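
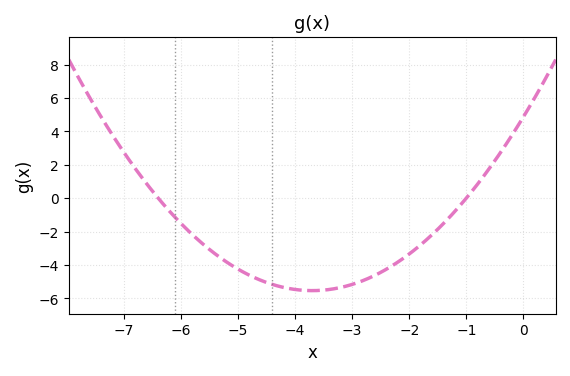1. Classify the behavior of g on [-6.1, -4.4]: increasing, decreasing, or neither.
decreasing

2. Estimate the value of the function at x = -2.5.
-4.45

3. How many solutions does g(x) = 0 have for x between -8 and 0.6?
2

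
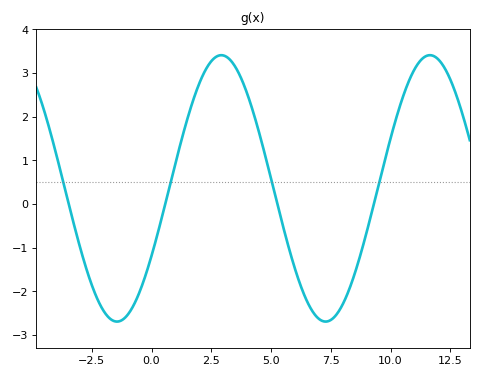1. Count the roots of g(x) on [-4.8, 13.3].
4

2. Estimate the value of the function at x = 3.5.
3.15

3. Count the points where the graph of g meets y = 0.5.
4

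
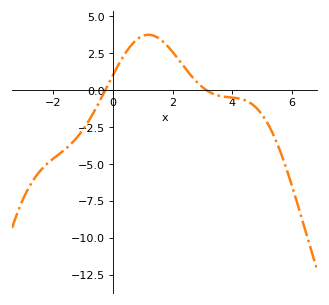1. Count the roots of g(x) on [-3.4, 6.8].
2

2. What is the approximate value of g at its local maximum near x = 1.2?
3.8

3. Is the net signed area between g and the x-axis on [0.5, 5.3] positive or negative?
positive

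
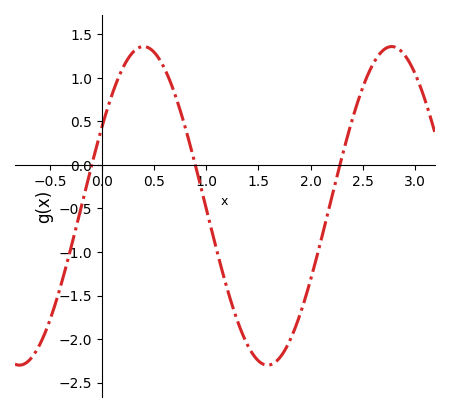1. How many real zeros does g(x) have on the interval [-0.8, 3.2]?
3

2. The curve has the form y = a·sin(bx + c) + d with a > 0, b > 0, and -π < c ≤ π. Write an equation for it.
y = 1.83sin(2.64x + 0.522) - 0.47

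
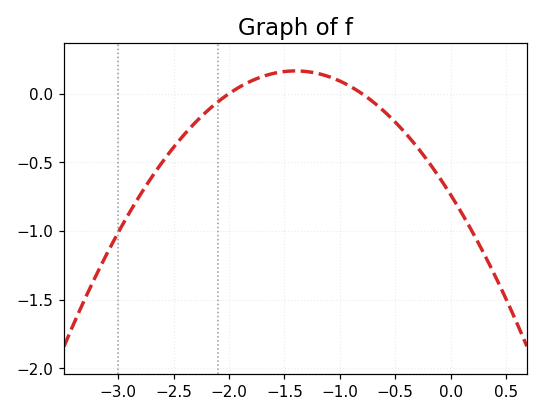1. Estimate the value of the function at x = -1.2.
0.15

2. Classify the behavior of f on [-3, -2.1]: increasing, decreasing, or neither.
increasing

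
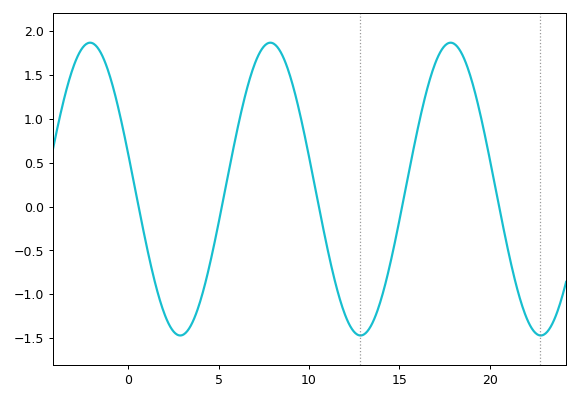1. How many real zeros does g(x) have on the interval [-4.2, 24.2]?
5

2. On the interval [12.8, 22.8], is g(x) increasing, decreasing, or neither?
neither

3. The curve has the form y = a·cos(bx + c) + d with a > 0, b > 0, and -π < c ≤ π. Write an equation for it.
y = 1.67cos(0.63x + 1.33) + 0.2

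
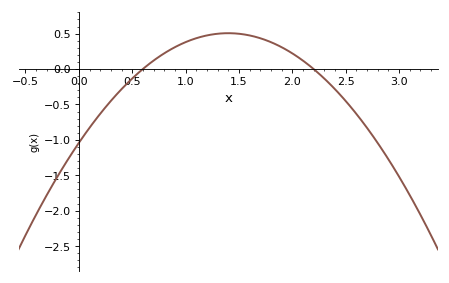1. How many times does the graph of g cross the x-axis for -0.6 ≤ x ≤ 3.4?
2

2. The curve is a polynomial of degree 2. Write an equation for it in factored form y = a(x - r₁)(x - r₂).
y = -0.79(x - 0.6)(x - 2.2)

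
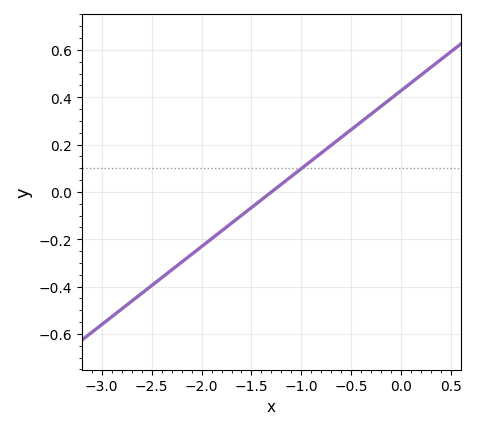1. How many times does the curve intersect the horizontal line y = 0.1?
1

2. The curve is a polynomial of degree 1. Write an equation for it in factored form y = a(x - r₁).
y = 0.33(x + 1.3)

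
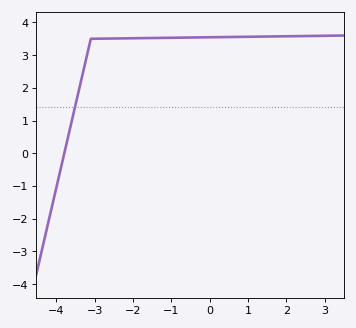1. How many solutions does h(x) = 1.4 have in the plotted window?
1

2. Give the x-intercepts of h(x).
-3.8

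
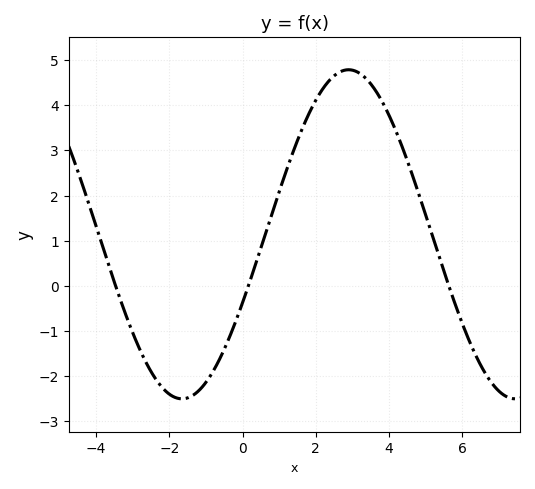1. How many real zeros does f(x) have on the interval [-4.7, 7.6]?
3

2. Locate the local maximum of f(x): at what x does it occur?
2.9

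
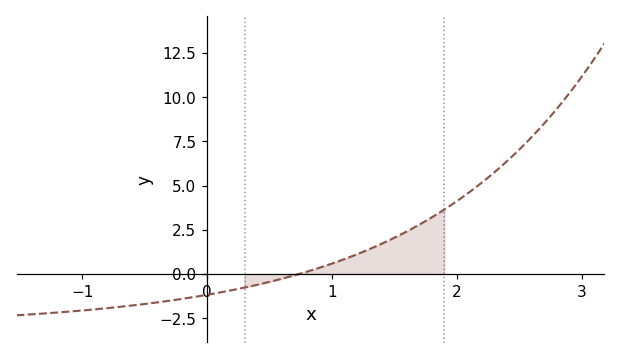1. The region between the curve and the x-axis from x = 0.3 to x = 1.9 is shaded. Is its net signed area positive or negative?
positive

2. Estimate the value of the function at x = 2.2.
5.16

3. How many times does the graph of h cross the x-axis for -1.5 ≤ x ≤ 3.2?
1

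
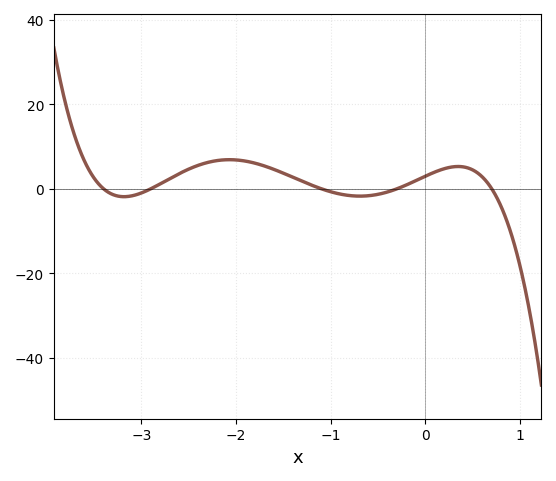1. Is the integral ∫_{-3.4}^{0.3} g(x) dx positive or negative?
positive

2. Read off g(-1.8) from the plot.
6.05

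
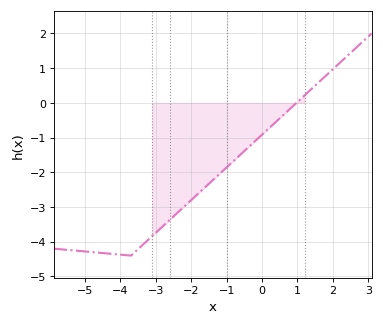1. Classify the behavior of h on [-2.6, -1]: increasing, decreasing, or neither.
increasing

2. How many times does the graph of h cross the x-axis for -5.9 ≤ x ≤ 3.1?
1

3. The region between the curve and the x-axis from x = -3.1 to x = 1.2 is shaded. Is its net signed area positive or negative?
negative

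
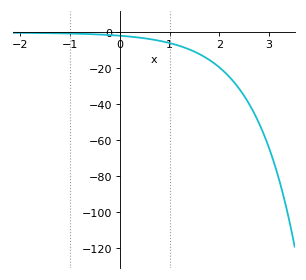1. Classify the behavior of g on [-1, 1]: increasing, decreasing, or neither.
decreasing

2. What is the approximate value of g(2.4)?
-32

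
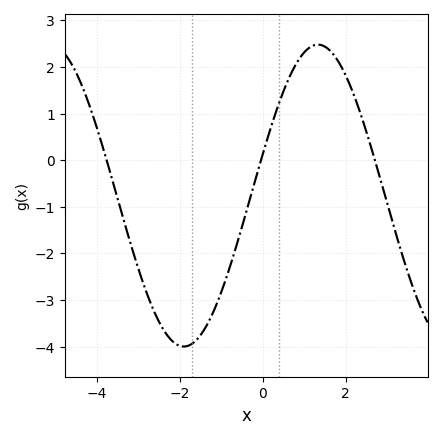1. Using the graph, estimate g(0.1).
0.435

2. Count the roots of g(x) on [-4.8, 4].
3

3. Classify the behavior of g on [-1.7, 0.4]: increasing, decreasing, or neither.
increasing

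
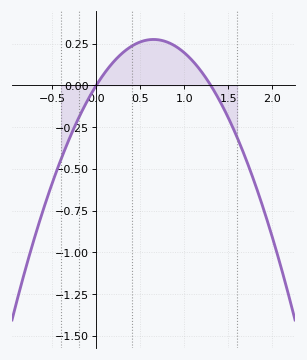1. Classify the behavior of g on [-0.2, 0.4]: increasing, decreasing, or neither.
increasing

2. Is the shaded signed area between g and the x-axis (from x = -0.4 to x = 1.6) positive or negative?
positive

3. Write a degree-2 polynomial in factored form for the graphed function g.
y = -0.65(x - 0)(x - 1.3)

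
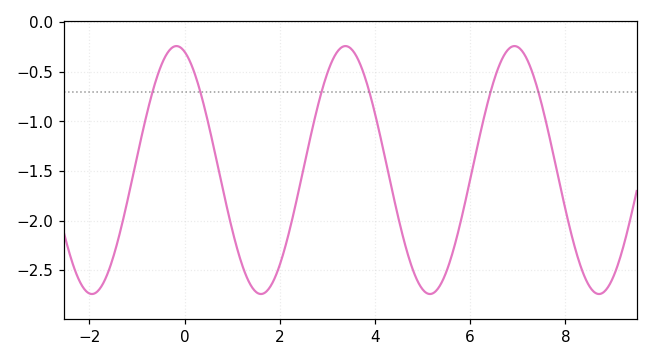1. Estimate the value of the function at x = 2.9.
-0.664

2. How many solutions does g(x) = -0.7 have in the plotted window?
6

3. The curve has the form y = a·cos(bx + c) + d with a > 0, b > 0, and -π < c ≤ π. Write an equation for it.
y = 1.25cos(1.77x + 0.302) - 1.49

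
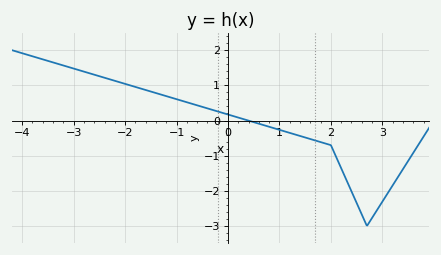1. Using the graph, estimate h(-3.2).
1.6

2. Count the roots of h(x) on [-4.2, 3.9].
1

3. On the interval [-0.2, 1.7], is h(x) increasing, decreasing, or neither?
decreasing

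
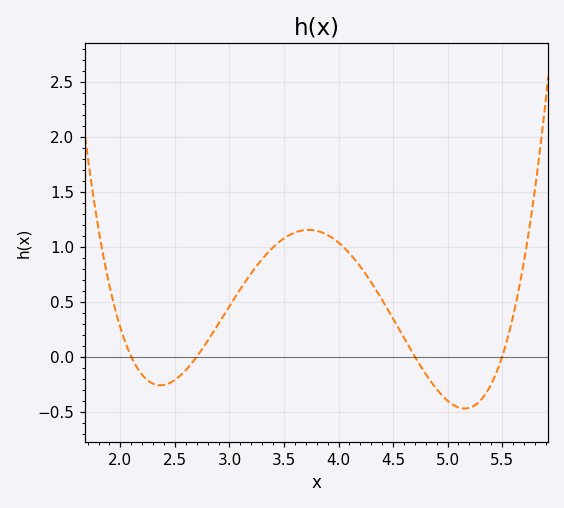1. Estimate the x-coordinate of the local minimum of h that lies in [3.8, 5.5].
5.2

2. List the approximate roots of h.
2.1, 2.7, 4.7, 5.5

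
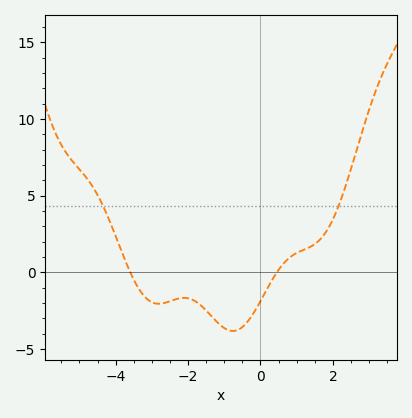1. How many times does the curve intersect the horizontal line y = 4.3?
2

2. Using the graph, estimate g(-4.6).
5.5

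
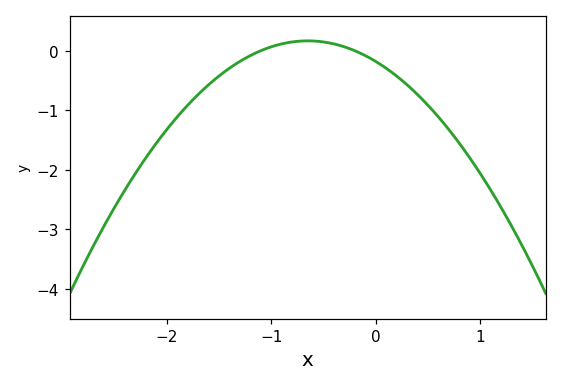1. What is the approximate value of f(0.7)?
-1.3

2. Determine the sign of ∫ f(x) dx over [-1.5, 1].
negative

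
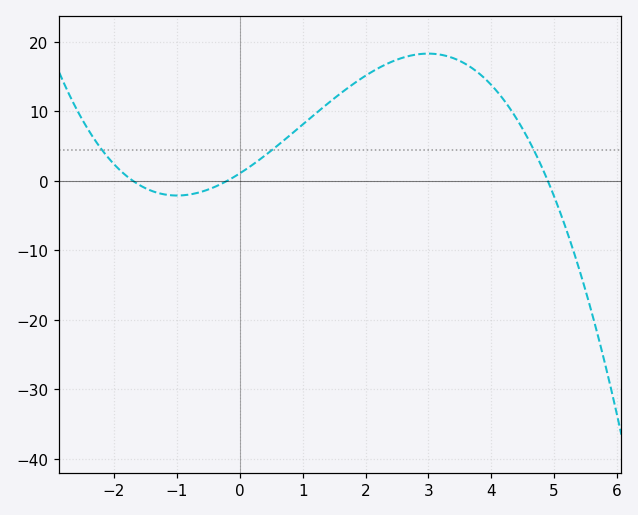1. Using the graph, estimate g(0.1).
2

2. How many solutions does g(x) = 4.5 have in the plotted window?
3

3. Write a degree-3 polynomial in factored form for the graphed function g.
y = -0.64(x + 1.7)(x + 0.2)(x - 4.9)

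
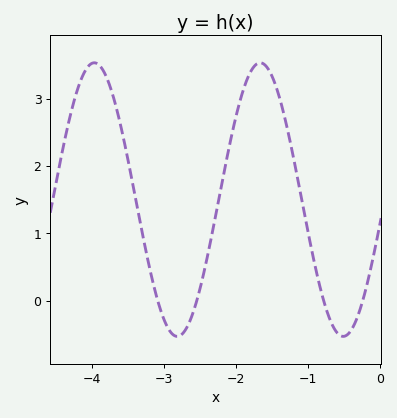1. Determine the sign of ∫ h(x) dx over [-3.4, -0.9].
positive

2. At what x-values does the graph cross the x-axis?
-3.08, -2.54, -0.781, -0.239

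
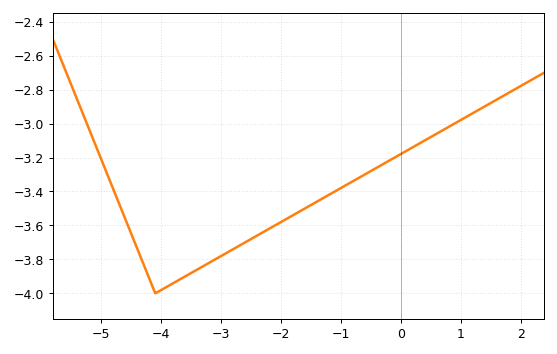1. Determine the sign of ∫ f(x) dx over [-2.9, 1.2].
negative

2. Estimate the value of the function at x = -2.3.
-3.64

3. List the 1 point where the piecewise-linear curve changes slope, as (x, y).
(-4.1, -4)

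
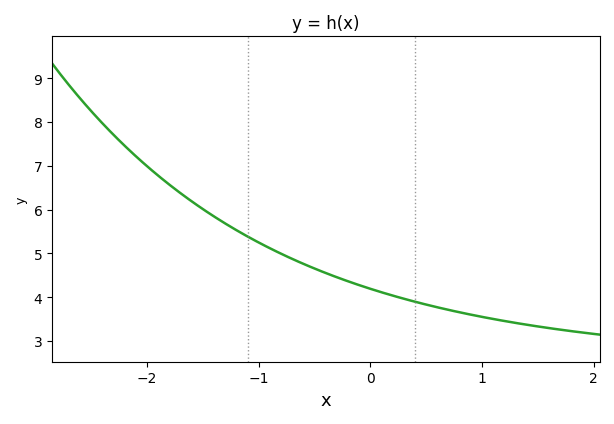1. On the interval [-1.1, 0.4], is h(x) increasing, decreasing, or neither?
decreasing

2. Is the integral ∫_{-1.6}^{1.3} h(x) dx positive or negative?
positive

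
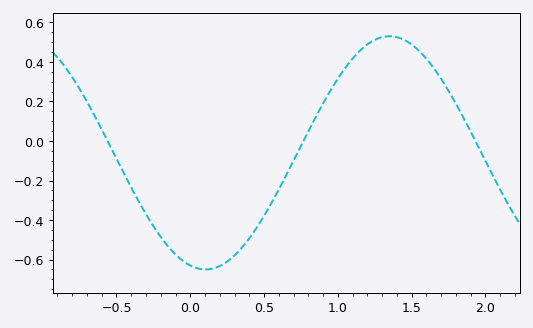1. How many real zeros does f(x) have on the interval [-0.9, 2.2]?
3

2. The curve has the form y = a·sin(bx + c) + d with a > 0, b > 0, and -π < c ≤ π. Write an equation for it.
y = 0.59sin(2.5x - 1.8) - 0.06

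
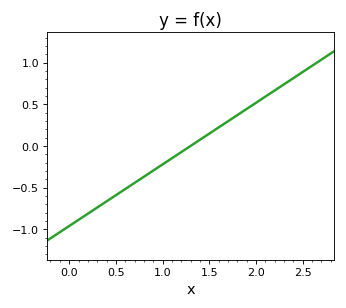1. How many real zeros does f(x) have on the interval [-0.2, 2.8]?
1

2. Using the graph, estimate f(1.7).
0.3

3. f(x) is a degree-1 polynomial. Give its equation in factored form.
y = 0.74(x - 1.3)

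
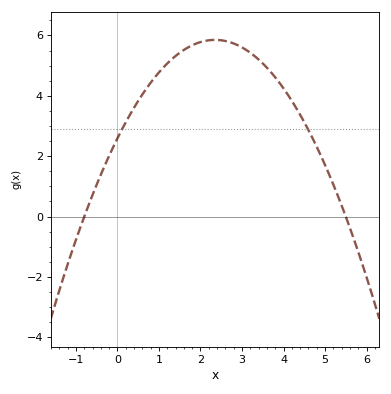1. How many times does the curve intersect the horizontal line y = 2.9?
2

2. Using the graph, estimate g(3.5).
5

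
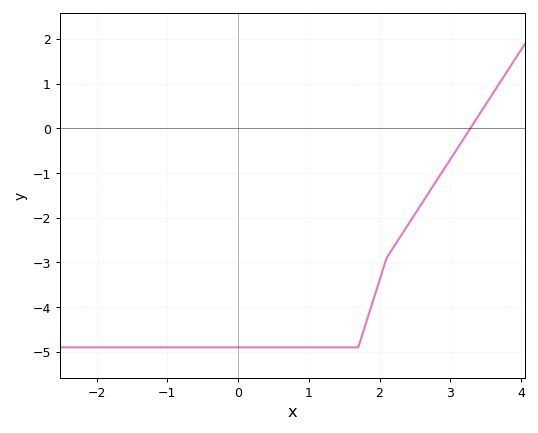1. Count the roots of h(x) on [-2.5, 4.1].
1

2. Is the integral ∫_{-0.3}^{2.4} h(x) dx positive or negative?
negative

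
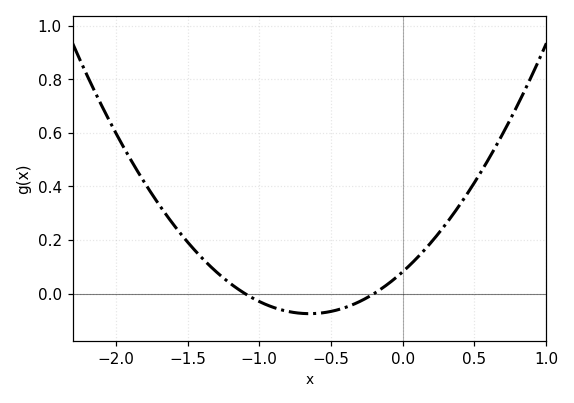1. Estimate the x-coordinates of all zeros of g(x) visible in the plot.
-1.1, -0.2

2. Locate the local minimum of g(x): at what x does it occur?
-0.65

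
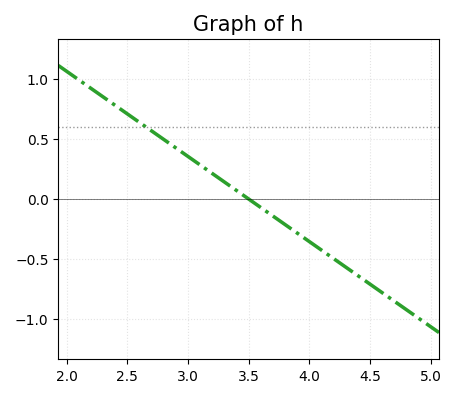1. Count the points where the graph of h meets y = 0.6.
1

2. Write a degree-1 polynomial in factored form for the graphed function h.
y = -0.71(x - 3.5)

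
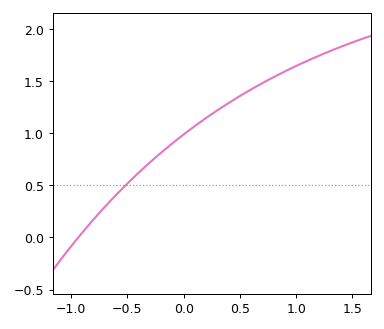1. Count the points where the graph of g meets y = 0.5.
1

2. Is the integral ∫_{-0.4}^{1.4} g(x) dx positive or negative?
positive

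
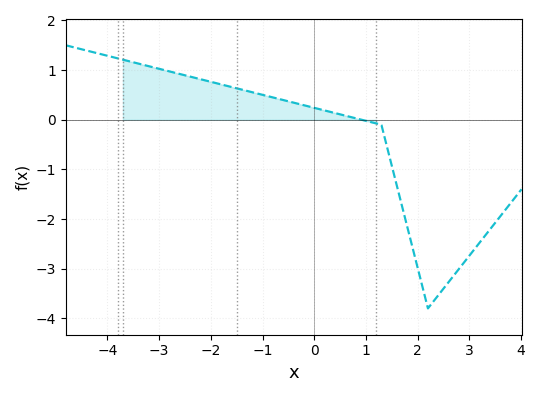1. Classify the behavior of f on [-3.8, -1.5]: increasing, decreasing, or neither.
decreasing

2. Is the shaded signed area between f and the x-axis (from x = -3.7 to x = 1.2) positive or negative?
positive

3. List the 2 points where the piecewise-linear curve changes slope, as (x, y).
(1.3, -0.1); (2.2, -3.8)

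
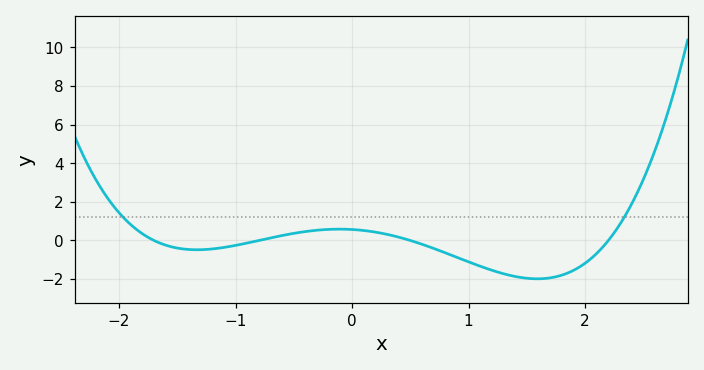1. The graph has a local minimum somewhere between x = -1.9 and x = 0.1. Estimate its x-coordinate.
-1.3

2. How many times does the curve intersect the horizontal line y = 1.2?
2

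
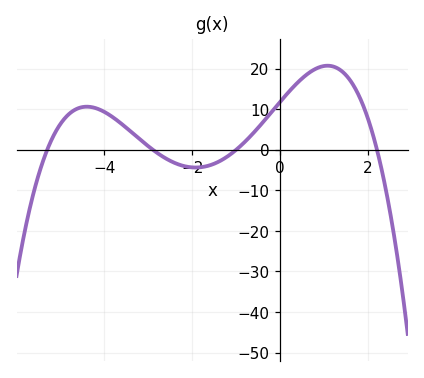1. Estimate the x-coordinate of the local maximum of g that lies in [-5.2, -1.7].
-4.4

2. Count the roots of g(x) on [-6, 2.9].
4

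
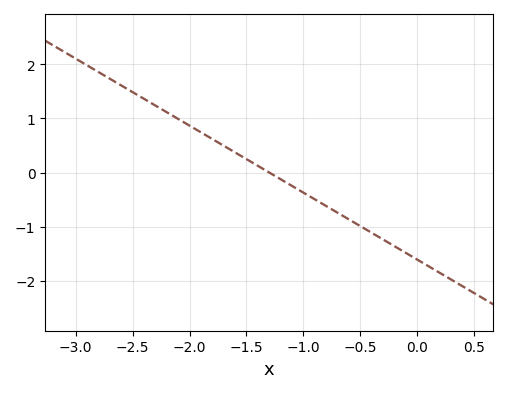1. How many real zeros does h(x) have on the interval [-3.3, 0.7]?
1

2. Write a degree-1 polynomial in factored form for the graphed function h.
y = -1.24(x + 1.3)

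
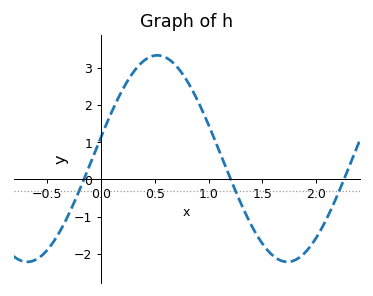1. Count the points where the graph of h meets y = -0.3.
3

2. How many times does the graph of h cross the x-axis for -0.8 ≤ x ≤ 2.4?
3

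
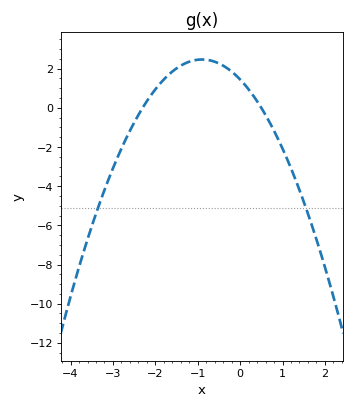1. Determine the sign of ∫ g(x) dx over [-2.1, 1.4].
positive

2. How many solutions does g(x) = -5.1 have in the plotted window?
2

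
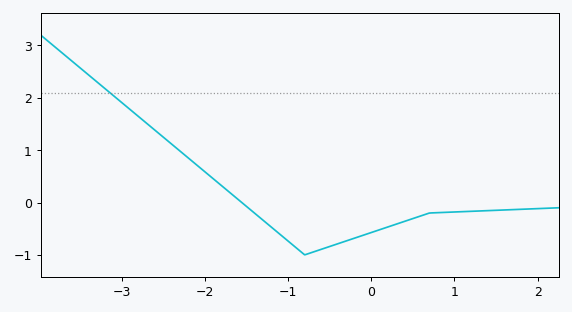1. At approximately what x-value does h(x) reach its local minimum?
-0.8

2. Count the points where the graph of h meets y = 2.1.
1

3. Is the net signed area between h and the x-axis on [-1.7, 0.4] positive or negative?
negative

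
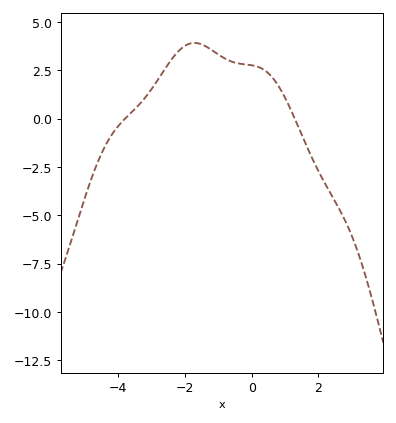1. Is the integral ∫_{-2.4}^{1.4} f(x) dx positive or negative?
positive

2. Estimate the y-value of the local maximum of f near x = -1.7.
4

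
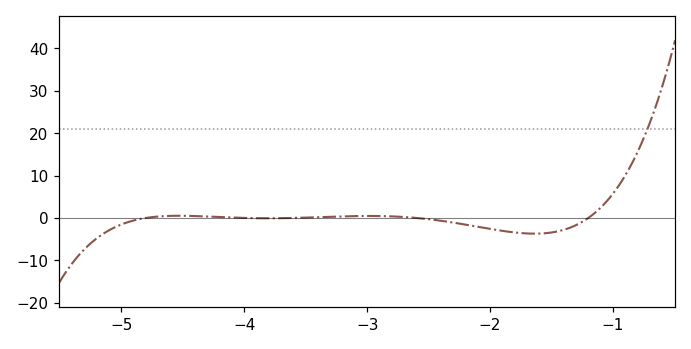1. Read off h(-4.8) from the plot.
0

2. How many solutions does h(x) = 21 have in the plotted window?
1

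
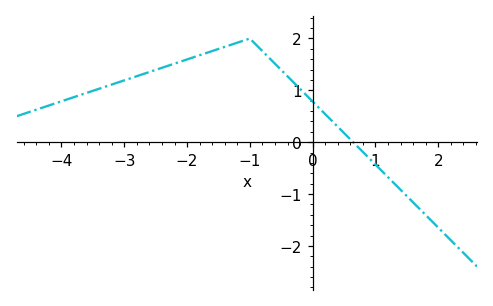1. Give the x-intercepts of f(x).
0.6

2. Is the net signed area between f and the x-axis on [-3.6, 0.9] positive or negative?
positive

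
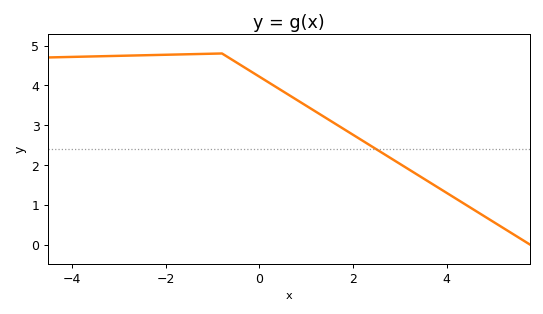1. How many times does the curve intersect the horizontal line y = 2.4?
1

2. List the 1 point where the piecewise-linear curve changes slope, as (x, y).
(-0.8, 4.8)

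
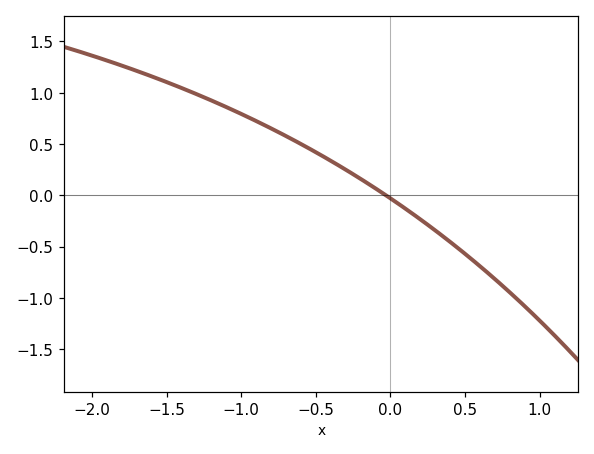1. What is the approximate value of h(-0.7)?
0.577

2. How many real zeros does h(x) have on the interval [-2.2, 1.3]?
1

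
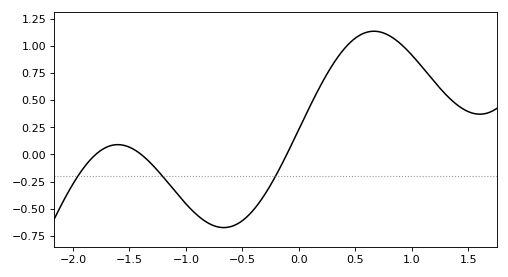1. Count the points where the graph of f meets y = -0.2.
3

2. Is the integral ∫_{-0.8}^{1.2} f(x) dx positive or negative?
positive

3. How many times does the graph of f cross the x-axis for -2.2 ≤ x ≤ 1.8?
3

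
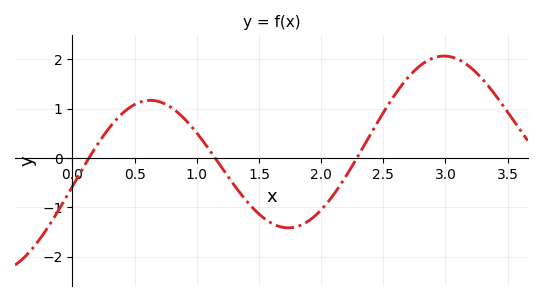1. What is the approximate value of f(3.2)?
1.8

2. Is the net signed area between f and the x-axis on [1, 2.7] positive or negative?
negative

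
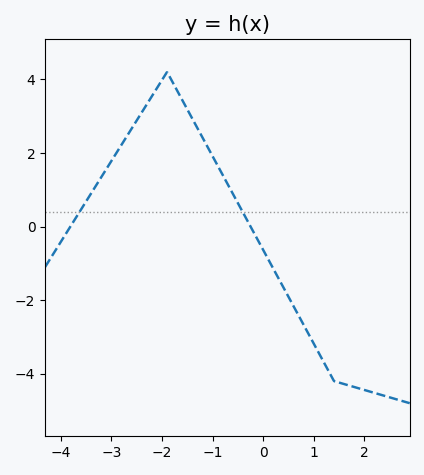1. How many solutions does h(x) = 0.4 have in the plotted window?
2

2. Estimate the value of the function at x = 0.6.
-2.2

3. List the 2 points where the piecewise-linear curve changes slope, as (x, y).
(-1.9, 4.2); (1.4, -4.2)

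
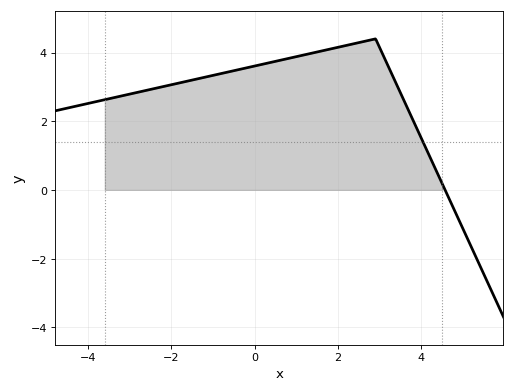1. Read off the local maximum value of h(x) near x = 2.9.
4.4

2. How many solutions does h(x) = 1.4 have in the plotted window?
1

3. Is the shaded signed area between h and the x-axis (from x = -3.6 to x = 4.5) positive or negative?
positive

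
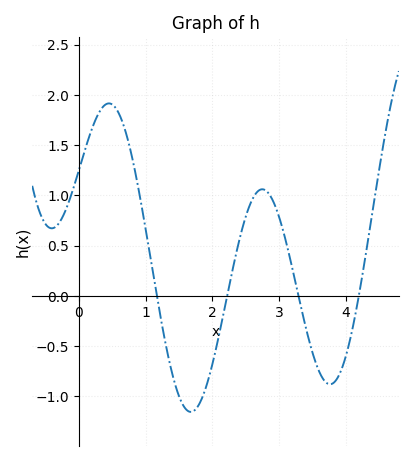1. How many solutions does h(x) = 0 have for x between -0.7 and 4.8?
4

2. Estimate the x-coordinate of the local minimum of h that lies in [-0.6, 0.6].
-0.406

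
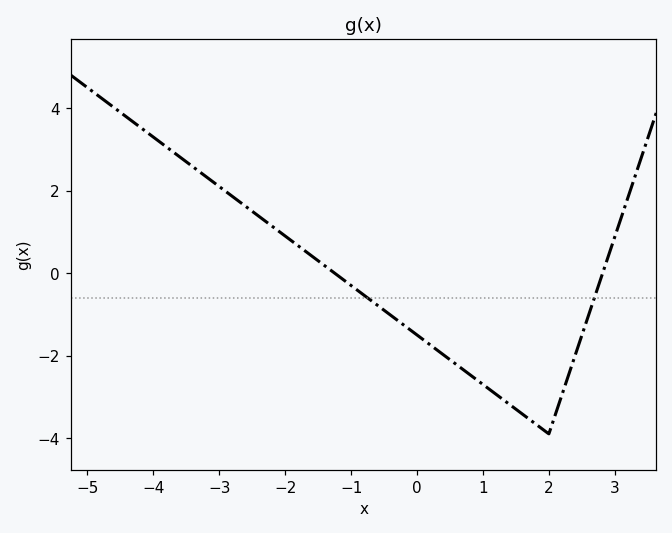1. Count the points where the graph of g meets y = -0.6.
2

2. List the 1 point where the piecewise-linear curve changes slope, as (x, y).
(2, -3.9)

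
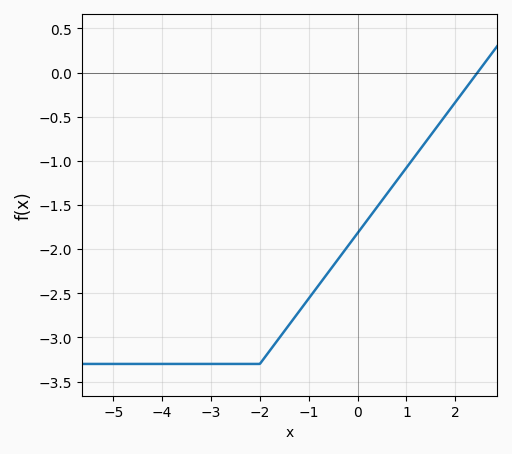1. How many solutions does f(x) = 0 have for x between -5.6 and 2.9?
1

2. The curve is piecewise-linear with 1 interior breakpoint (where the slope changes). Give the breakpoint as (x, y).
(-2, -3.3)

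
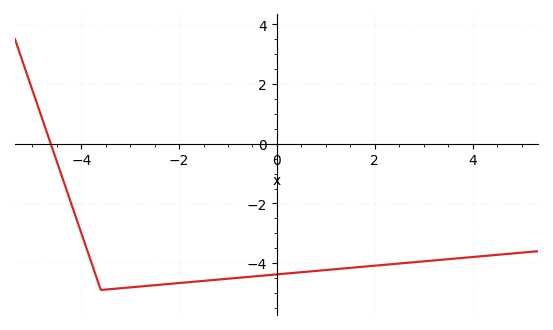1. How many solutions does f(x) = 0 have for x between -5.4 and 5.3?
1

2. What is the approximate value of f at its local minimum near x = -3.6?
-4.9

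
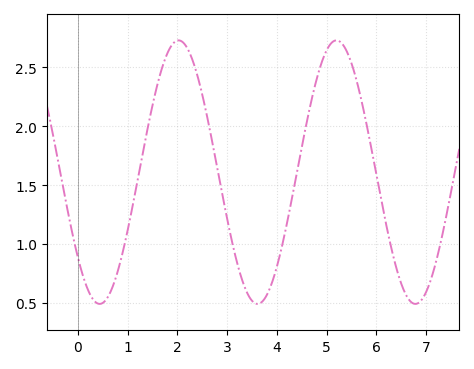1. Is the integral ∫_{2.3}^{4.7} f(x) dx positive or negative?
positive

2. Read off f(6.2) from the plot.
1.16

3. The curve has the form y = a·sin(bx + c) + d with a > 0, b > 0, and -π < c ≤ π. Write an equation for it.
y = 1.12sin(1.98x - 2.44) + 1.61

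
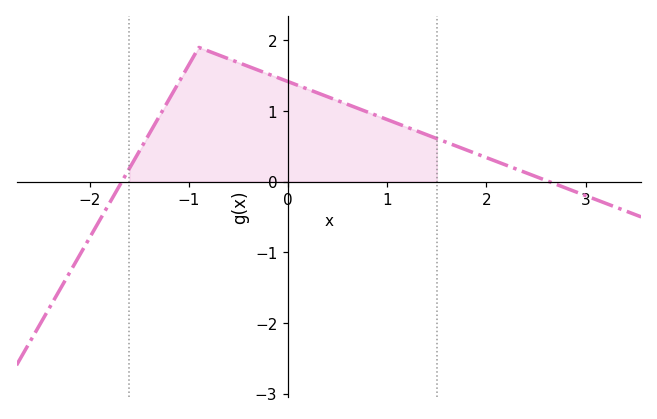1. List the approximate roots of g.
-1.7, 2.6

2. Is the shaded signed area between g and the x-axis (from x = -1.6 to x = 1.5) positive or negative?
positive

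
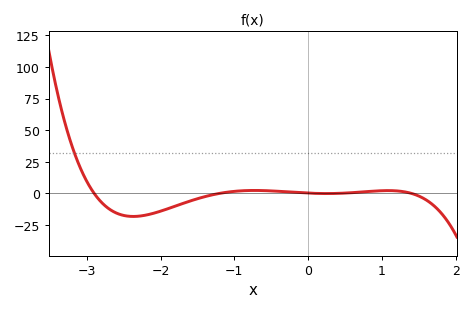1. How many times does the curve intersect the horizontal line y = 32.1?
1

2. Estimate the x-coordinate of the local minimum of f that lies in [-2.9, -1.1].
-2.37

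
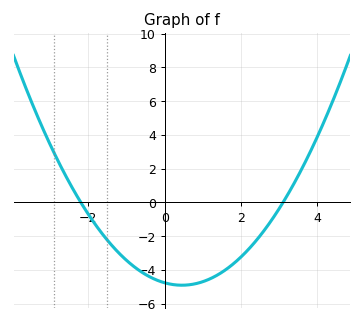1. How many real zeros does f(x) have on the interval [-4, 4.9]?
2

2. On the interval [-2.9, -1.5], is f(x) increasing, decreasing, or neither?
decreasing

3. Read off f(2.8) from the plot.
-1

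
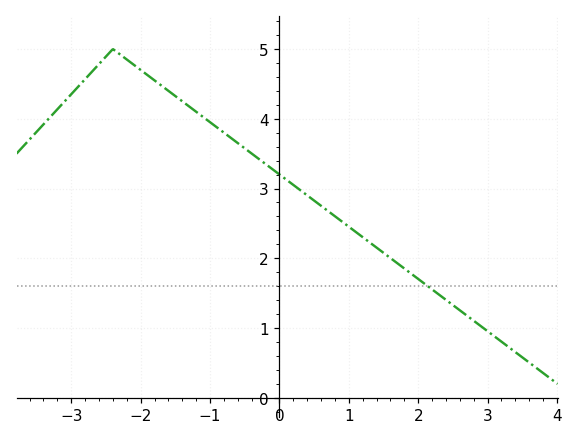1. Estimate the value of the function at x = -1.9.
4.6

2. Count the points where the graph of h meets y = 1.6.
1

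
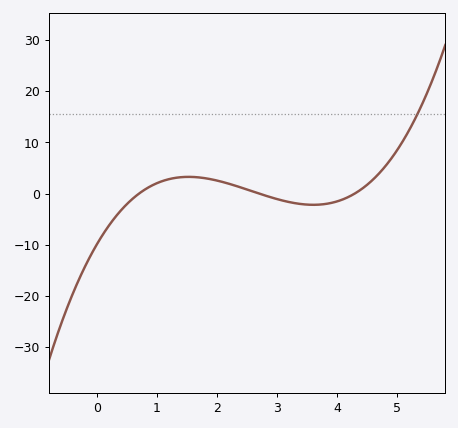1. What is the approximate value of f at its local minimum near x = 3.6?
-2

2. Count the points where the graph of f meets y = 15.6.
1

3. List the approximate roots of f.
0.7, 2.7, 4.3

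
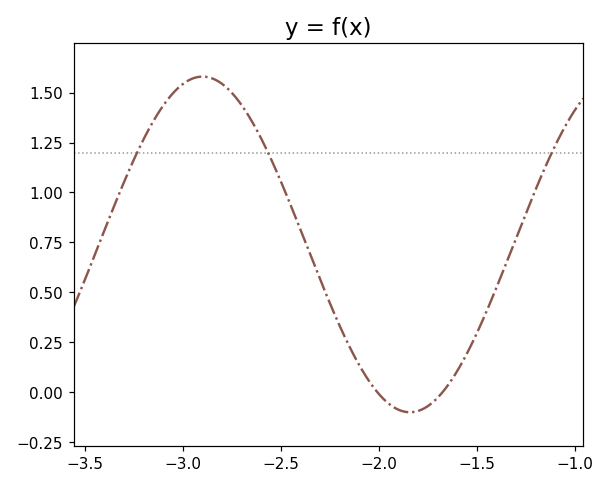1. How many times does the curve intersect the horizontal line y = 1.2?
3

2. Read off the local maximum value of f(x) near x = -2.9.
1.58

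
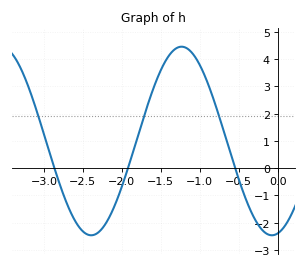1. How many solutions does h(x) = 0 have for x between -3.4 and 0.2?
3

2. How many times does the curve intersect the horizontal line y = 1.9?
3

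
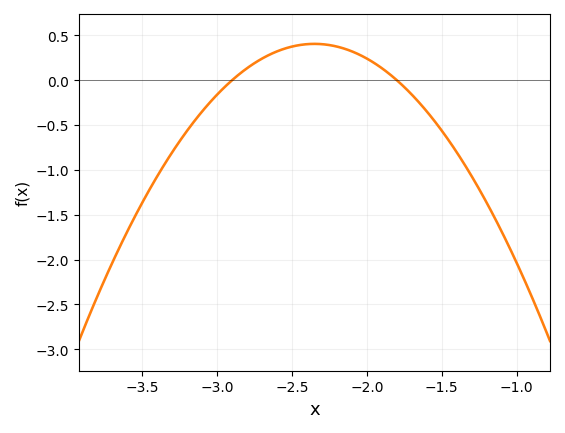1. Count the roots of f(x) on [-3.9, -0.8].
2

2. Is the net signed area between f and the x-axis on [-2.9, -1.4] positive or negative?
positive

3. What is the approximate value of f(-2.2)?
0.4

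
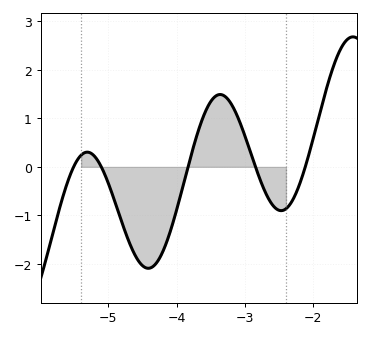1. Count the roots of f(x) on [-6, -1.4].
5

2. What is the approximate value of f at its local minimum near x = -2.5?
-0.9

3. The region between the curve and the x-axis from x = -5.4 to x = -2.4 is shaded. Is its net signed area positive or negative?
negative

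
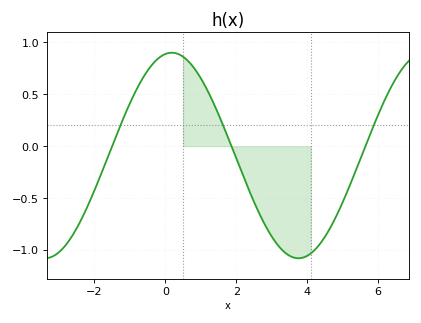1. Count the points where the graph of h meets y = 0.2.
3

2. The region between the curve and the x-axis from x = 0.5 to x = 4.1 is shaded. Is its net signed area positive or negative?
negative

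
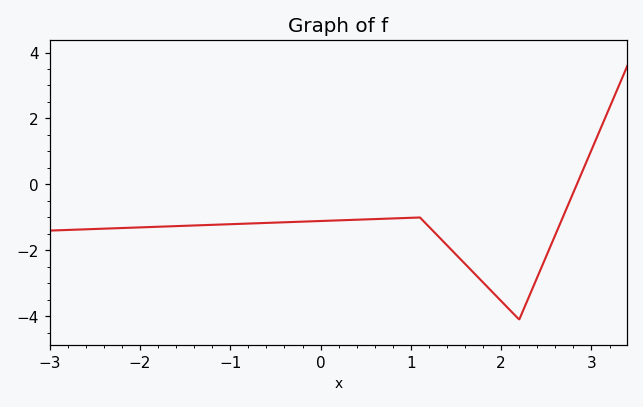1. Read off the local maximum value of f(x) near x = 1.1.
-1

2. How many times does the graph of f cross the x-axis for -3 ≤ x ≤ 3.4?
1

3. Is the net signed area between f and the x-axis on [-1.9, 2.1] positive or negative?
negative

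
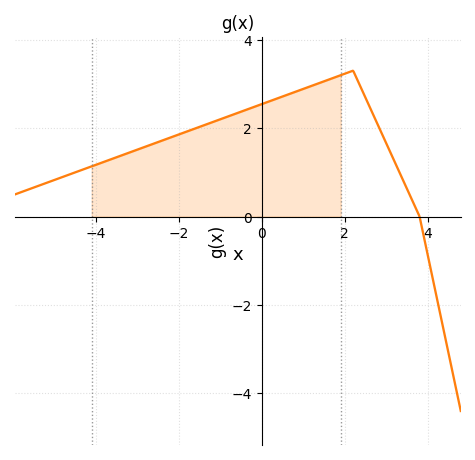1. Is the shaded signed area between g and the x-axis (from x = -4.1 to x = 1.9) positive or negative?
positive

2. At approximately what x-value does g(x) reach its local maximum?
2.2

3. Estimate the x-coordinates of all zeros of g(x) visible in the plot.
3.8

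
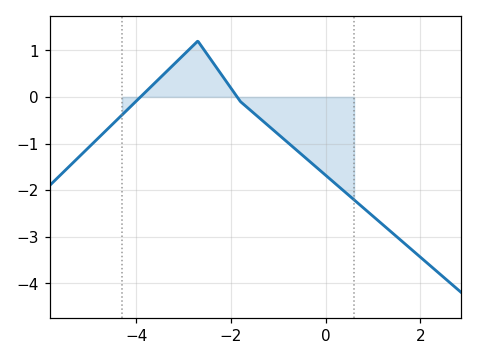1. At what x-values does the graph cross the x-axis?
-3.91, -1.87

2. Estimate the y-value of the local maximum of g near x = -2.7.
1.2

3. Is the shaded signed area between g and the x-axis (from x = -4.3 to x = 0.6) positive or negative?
negative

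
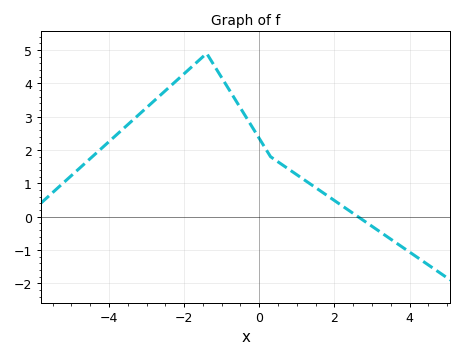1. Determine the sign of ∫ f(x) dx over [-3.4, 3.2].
positive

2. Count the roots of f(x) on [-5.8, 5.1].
1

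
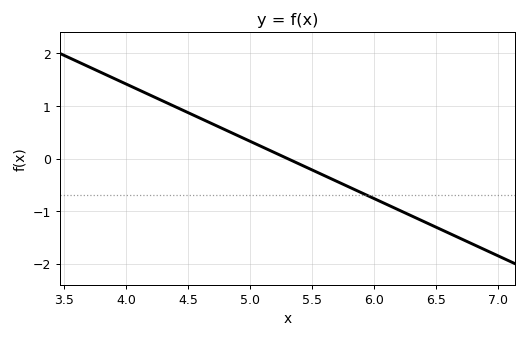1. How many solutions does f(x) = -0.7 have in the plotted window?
1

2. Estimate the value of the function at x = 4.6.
0.763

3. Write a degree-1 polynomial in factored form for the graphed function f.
y = -1.09(x - 5.3)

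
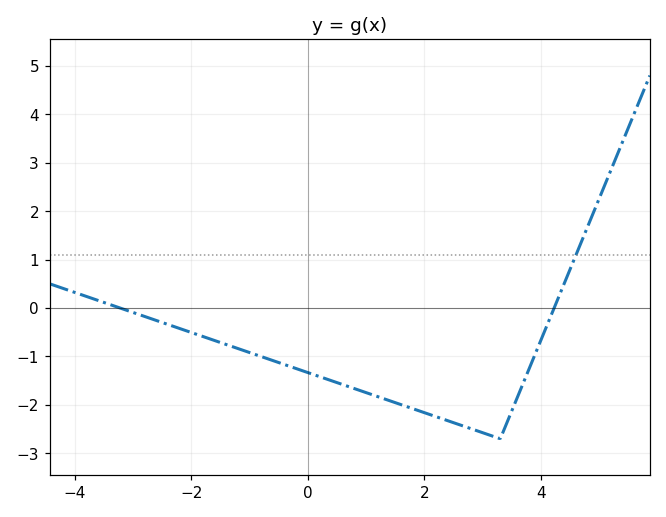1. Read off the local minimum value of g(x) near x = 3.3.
-2.7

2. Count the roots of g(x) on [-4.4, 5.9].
2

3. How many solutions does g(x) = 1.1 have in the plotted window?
1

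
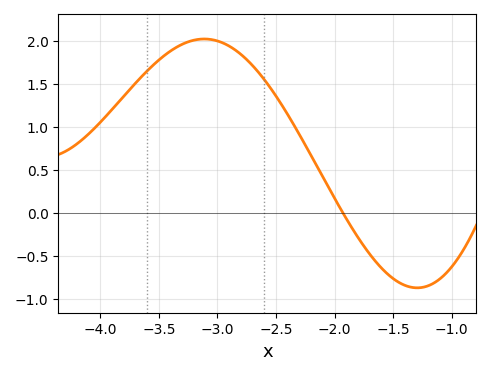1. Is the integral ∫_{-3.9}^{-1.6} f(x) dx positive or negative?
positive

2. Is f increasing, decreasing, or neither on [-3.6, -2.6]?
neither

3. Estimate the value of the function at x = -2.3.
0.908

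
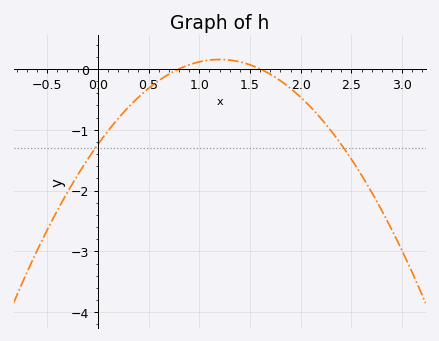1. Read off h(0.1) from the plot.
-1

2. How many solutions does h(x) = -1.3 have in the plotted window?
2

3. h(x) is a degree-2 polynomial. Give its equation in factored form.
y = -0.97(x - 0.8)(x - 1.6)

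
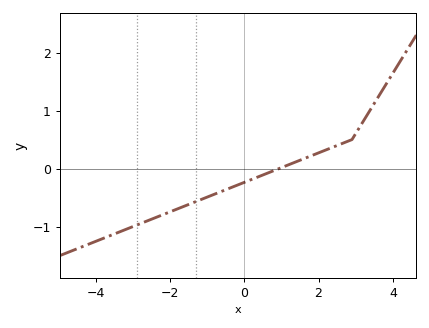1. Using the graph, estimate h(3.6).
1.23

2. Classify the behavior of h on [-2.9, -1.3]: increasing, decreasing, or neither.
increasing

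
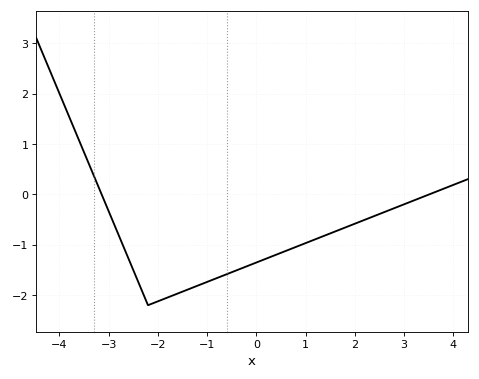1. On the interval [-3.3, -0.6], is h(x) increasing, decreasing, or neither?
neither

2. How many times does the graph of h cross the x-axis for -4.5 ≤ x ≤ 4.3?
2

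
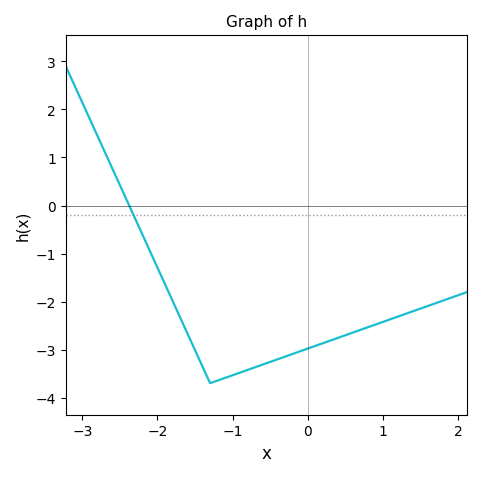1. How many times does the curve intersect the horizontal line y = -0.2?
1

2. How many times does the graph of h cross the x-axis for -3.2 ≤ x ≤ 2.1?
1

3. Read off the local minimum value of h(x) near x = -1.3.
-3.7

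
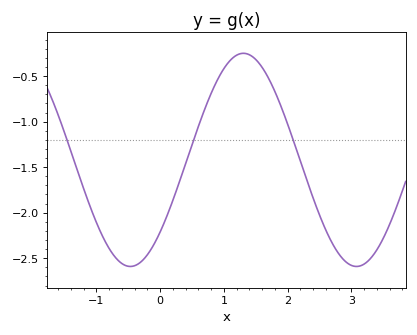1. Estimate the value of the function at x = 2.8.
-2.45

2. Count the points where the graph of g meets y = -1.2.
3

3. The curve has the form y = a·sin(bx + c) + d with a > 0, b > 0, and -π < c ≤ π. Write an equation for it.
y = 1.17sin(1.8x - 0.74) - 1.42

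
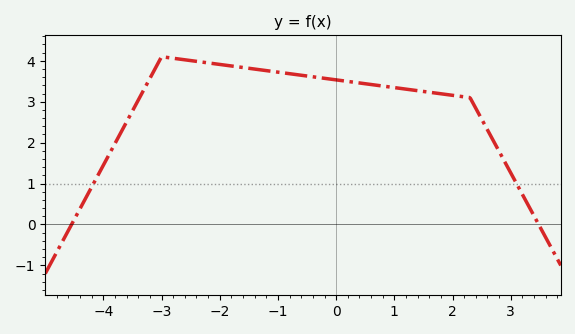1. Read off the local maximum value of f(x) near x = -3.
4.1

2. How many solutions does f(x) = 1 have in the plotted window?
2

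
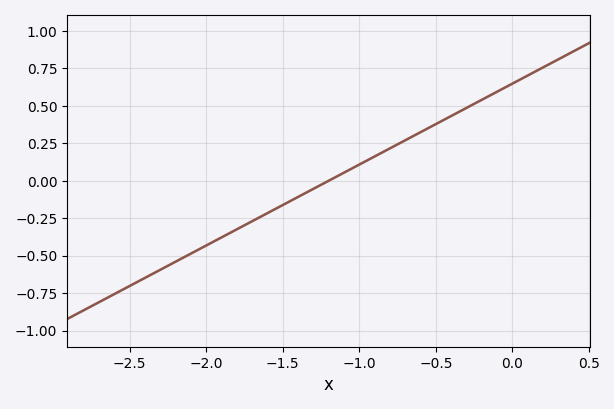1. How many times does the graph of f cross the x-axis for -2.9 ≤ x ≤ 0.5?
1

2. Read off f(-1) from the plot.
0.108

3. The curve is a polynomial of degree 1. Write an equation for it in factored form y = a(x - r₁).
y = 0.54(x + 1.2)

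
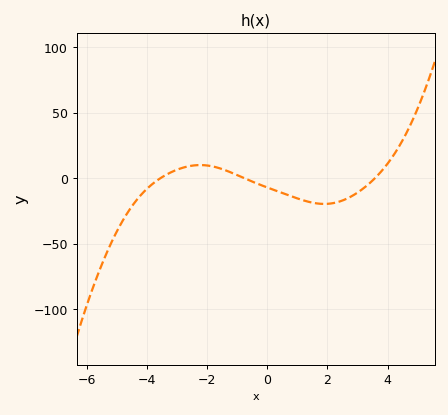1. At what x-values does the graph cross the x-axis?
-3.57, -0.765, 3.58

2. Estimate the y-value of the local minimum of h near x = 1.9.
-19.6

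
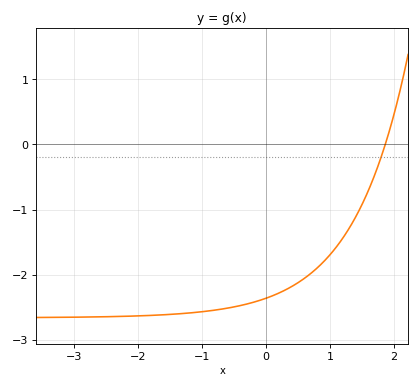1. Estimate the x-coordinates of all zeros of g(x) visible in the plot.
1.9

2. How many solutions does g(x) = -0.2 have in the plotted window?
1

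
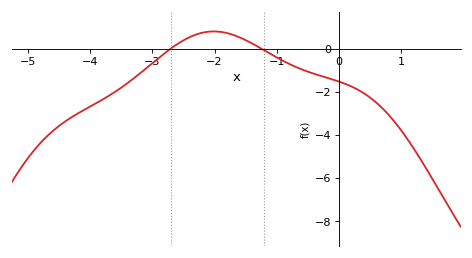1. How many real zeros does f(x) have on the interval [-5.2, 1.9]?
2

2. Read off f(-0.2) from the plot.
-1.4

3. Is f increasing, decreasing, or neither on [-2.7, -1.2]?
neither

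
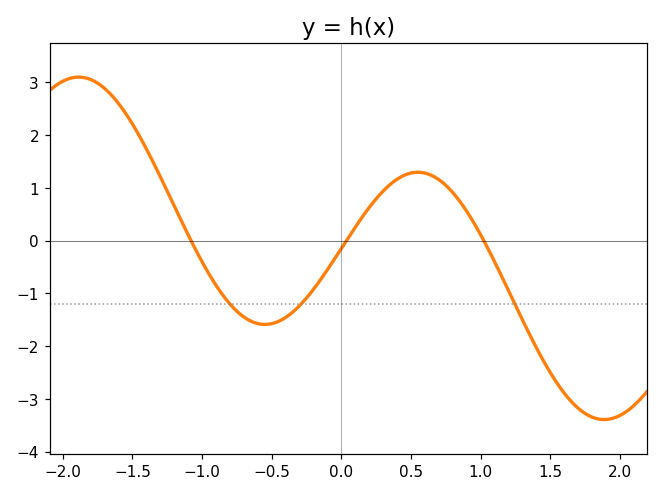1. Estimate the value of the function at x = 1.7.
-3.2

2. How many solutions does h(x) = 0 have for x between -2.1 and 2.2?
3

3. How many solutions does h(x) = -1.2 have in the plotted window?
3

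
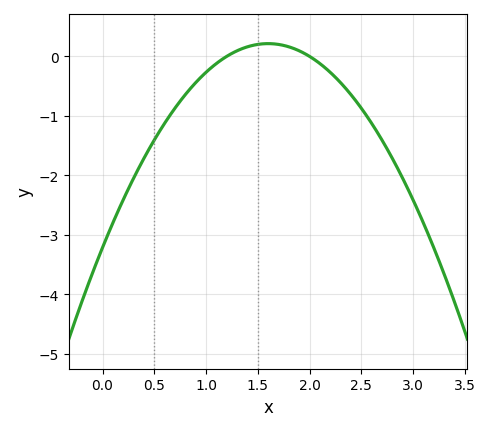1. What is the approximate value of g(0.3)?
-2.05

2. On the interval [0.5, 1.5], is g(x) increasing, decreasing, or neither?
increasing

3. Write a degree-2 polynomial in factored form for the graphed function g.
y = -1.34(x - 1.2)(x - 2)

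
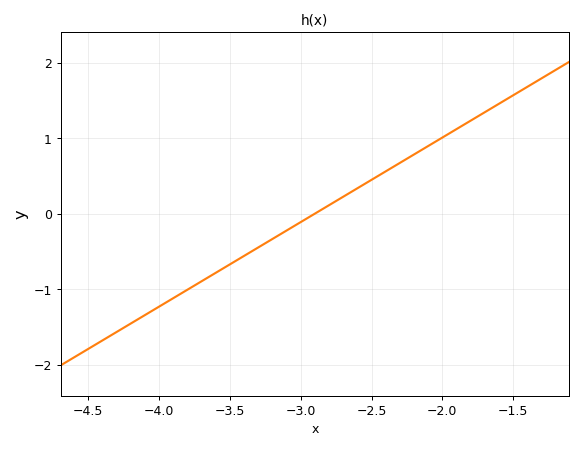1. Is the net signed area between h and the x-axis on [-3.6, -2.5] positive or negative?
negative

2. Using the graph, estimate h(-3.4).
-0.6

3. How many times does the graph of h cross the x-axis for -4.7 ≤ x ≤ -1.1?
1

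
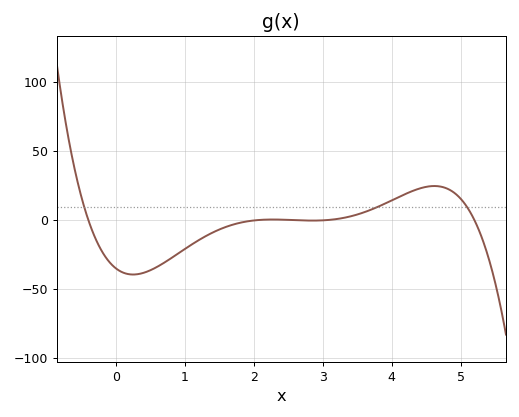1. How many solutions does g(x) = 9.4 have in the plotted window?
3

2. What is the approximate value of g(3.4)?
2.5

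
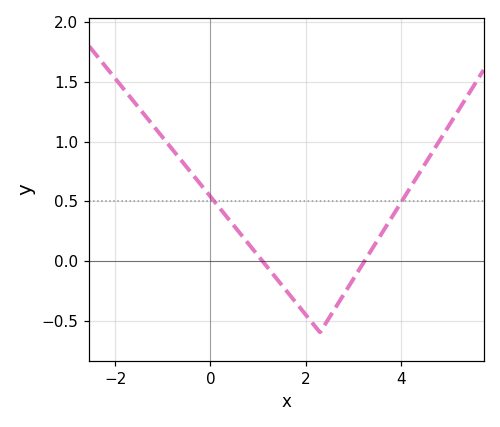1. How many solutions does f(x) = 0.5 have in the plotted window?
2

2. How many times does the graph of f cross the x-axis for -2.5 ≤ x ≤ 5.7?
2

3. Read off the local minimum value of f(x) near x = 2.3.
-0.6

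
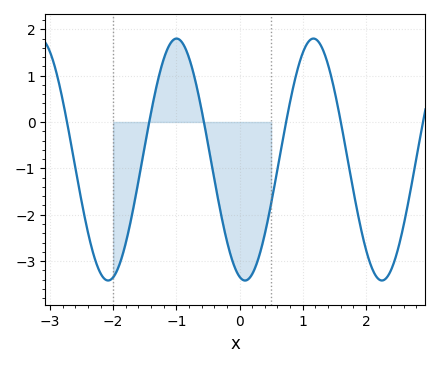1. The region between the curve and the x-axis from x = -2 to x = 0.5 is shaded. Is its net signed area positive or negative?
negative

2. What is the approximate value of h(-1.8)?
-2.6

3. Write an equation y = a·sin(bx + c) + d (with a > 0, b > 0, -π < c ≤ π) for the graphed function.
y = 2.61sin(2.9x - 1.8) - 0.81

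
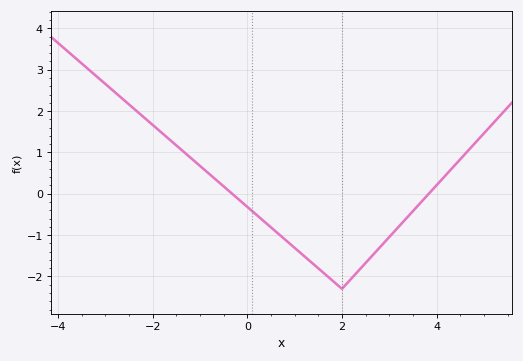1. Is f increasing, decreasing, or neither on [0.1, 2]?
decreasing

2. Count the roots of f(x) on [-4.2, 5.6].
2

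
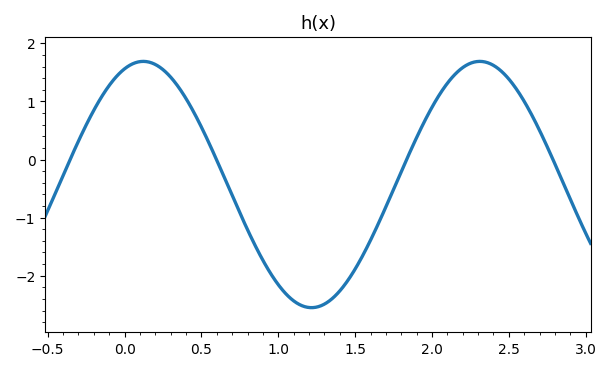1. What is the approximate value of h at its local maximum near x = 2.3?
1.7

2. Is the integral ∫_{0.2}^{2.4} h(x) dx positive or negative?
negative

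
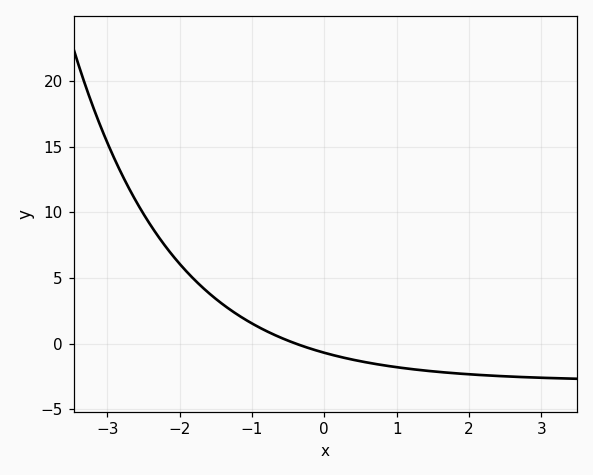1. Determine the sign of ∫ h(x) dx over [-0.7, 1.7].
negative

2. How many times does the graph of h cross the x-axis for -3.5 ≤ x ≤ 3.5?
1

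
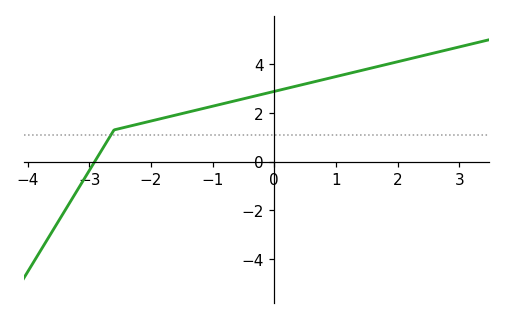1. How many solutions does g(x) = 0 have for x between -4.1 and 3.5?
1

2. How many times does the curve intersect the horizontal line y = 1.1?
1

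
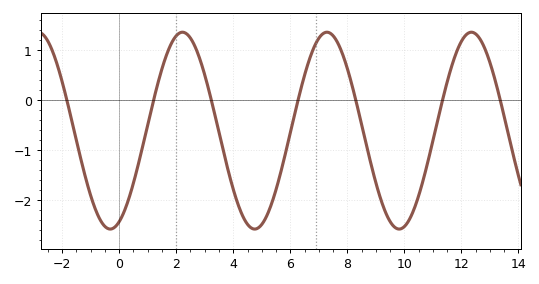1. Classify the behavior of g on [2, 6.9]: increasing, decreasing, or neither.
neither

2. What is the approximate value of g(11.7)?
0.75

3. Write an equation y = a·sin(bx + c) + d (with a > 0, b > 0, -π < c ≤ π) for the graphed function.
y = 1.97sin(1.24x - 1.18) - 0.61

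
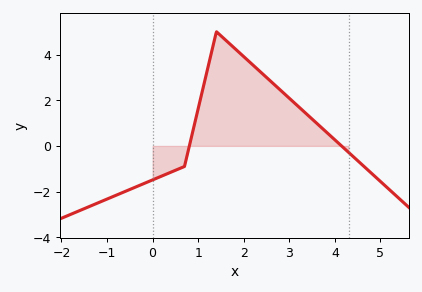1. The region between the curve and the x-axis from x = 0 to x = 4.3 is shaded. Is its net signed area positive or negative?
positive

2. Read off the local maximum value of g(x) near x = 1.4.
5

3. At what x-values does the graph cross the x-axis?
0.8, 4.2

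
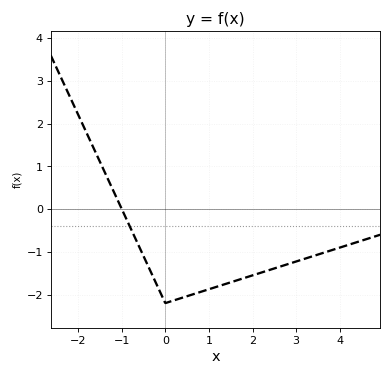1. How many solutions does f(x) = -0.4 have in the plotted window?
1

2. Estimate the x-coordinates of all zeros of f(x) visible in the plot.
-1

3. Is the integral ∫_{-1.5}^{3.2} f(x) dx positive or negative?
negative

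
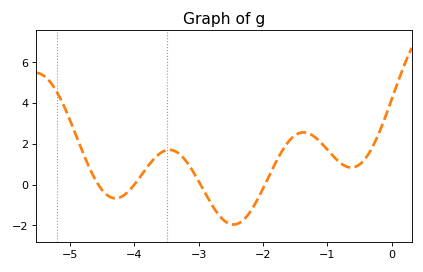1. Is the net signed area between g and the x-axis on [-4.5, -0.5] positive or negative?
positive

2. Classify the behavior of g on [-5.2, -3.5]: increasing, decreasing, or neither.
neither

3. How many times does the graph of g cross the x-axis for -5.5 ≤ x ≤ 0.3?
4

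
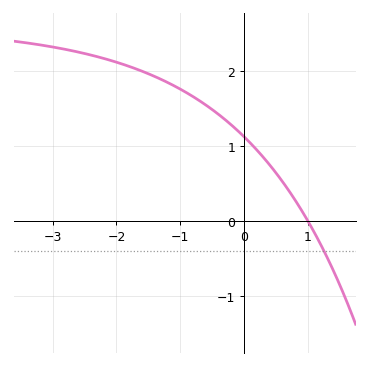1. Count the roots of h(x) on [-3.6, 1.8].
1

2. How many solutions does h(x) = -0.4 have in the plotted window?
1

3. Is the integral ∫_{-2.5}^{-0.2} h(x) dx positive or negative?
positive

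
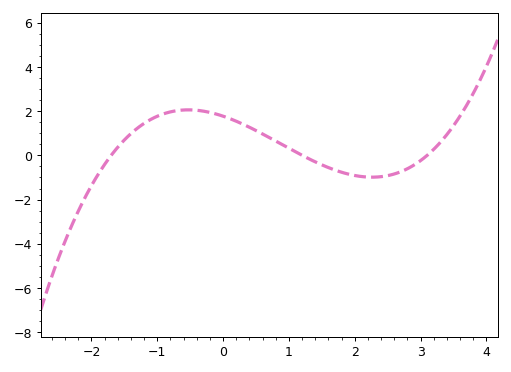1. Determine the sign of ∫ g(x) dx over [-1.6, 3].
positive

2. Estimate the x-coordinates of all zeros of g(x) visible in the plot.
-1.7, 1.2, 3.1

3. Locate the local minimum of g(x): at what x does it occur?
2.3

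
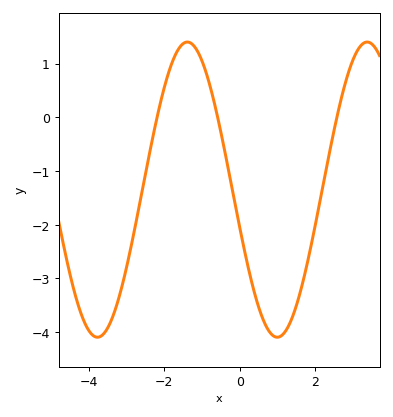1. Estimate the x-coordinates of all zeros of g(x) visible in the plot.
-2.2, -0.6, 2.6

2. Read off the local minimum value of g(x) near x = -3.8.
-4.1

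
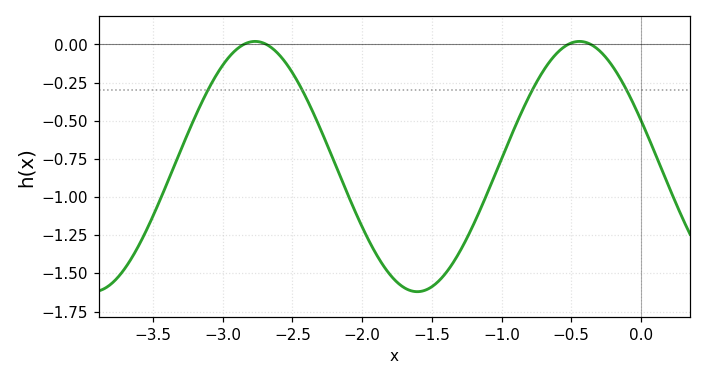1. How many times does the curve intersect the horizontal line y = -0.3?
4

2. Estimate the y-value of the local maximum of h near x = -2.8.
0.02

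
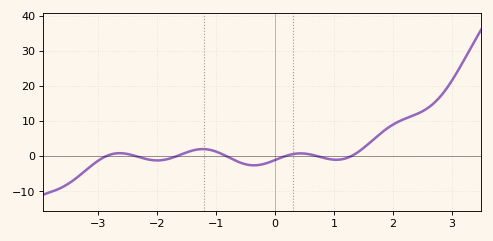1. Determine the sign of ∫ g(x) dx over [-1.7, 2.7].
positive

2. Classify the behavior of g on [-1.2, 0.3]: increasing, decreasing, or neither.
neither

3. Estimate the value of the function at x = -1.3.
2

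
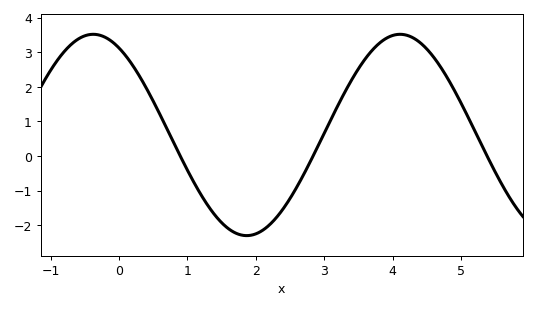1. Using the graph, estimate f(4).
3.5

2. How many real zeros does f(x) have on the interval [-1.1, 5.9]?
3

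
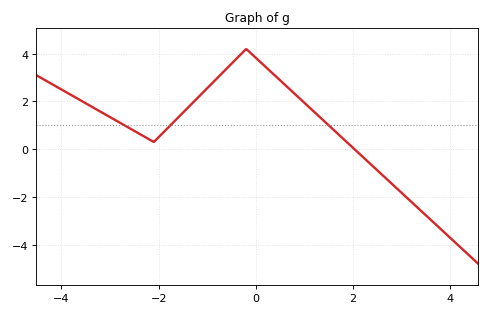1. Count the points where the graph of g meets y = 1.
3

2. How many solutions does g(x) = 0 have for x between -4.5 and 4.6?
1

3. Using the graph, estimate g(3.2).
-2.21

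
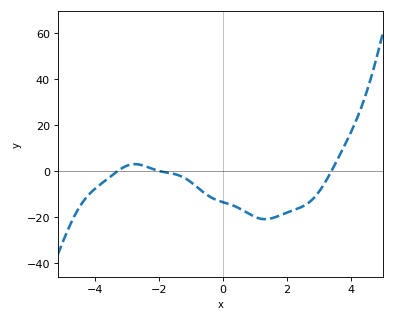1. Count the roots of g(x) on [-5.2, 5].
3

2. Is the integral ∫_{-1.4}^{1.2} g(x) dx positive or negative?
negative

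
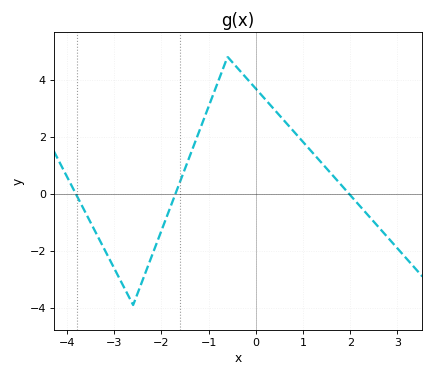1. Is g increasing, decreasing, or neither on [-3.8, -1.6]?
neither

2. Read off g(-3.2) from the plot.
-1.98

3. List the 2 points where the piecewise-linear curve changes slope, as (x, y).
(-2.6, -3.9); (-0.6, 4.8)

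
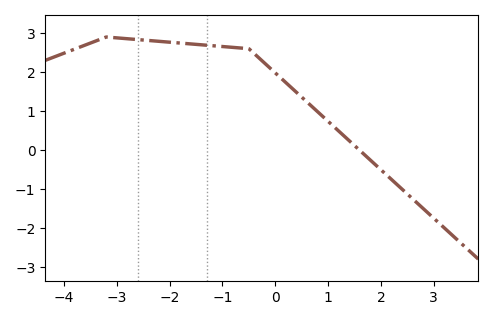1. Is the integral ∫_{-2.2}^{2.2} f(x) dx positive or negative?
positive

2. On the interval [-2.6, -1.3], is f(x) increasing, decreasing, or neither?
decreasing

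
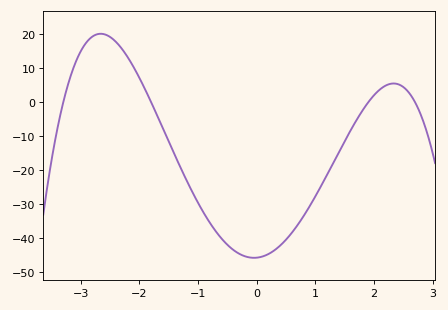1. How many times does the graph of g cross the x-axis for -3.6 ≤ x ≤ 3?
4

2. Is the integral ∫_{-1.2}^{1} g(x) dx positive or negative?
negative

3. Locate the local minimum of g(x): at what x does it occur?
0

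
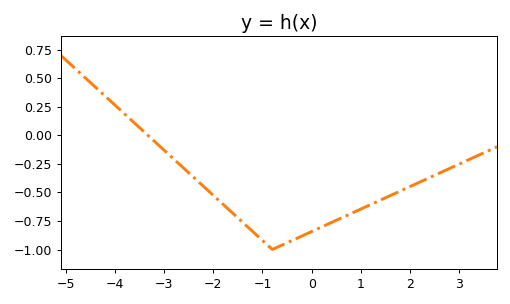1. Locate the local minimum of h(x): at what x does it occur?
-0.8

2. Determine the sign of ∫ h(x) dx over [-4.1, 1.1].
negative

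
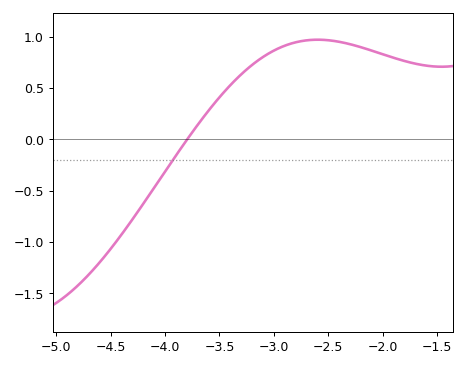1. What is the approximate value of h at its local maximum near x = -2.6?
0.95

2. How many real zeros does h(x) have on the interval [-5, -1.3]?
1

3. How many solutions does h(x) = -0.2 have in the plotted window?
1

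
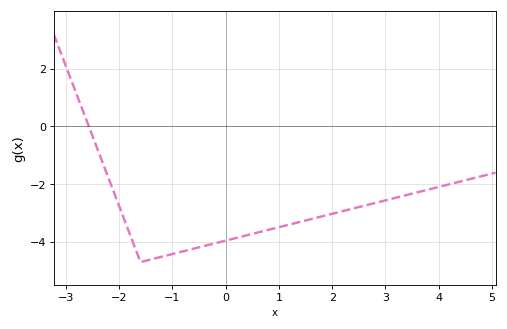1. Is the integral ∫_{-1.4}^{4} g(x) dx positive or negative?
negative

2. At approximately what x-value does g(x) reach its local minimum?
-1.6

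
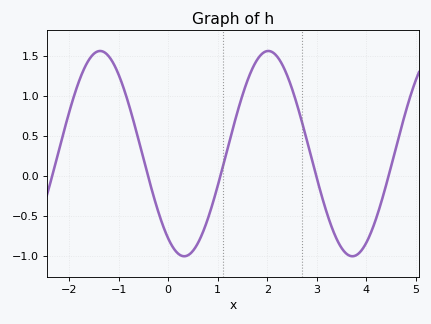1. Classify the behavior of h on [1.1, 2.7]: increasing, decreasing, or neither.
neither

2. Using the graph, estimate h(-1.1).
1.4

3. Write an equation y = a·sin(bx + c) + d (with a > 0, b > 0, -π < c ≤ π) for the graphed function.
y = 1.28sin(1.85x - 2.17) + 0.28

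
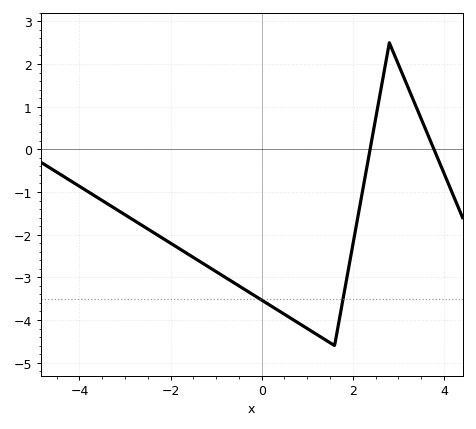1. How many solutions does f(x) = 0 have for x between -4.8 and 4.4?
2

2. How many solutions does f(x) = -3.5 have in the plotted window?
2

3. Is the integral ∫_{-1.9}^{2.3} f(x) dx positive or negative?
negative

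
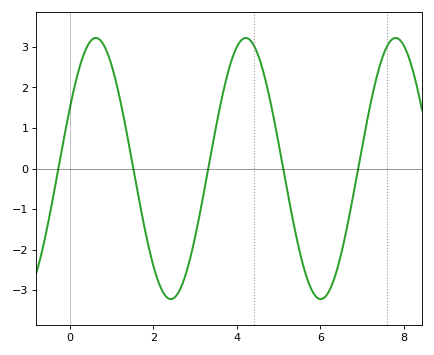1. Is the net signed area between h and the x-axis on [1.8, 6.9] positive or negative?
negative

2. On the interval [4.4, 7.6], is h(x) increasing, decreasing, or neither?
neither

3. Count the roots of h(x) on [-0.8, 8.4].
5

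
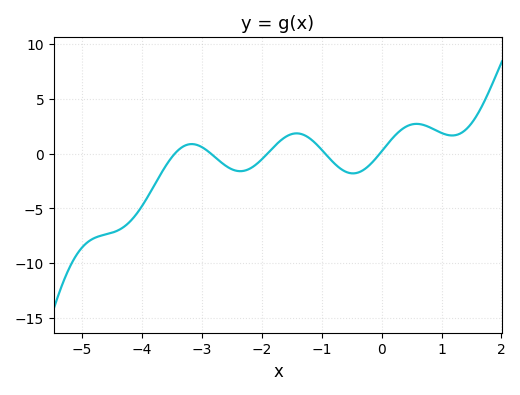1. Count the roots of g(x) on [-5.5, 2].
5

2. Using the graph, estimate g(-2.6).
-1.11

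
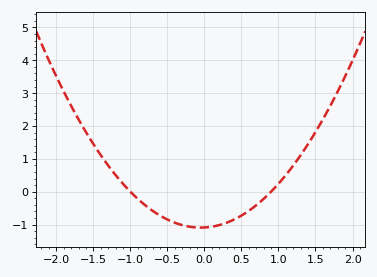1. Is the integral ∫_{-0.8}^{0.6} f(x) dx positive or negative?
negative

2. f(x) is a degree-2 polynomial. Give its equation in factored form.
y = 1.21(x + 1)(x - 0.9)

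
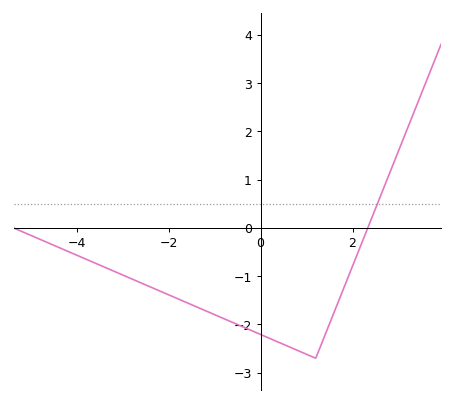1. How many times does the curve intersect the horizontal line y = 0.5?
1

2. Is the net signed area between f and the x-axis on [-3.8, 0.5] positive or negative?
negative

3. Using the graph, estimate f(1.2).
-2.7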